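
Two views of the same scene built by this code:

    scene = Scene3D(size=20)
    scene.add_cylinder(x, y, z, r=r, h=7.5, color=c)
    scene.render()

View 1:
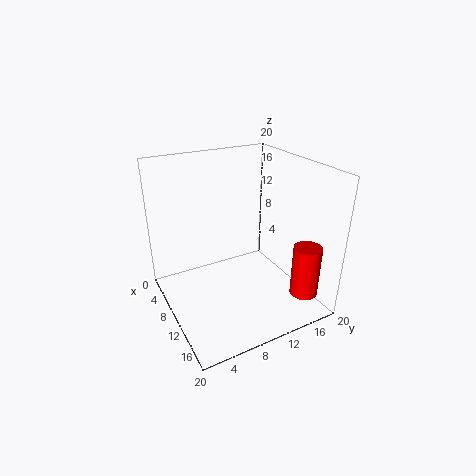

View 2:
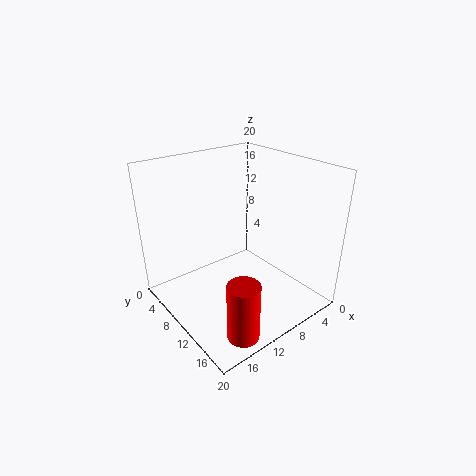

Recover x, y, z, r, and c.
x = 15.5, y = 18, z = 1.5, r = 2, c = 'red'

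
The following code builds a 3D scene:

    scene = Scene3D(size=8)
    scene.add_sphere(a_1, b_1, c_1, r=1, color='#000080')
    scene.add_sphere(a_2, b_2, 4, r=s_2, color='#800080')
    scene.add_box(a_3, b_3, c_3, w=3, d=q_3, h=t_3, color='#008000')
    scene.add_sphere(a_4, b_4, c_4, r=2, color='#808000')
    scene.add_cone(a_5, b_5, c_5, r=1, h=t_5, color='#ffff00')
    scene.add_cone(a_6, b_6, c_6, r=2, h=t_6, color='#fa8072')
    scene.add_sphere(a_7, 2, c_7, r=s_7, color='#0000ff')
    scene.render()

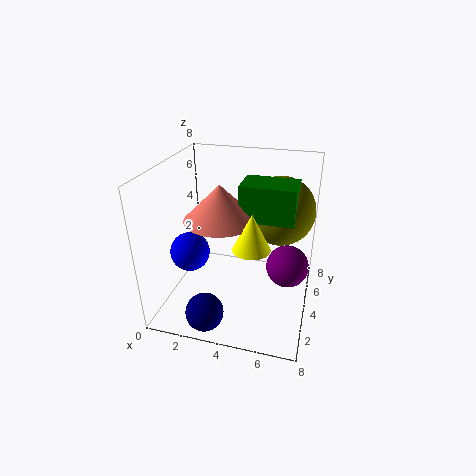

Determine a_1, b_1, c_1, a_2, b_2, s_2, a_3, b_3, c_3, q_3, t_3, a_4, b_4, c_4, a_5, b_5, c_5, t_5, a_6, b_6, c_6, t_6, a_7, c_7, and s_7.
a_1 = 3
b_1 = 1
c_1 = 1
a_2 = 7
b_2 = 2
s_2 = 1
a_3 = 4
b_3 = 4
c_3 = 5
q_3 = 2
t_3 = 2
a_4 = 6
b_4 = 6
c_4 = 5
a_5 = 5
b_5 = 3
c_5 = 4
t_5 = 2
a_6 = 3
b_6 = 4
c_6 = 5
t_6 = 2
a_7 = 2
c_7 = 4
s_7 = 1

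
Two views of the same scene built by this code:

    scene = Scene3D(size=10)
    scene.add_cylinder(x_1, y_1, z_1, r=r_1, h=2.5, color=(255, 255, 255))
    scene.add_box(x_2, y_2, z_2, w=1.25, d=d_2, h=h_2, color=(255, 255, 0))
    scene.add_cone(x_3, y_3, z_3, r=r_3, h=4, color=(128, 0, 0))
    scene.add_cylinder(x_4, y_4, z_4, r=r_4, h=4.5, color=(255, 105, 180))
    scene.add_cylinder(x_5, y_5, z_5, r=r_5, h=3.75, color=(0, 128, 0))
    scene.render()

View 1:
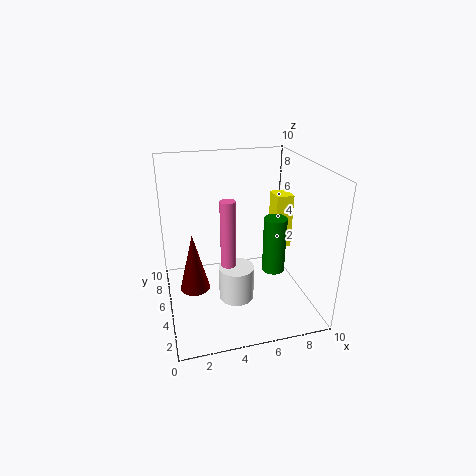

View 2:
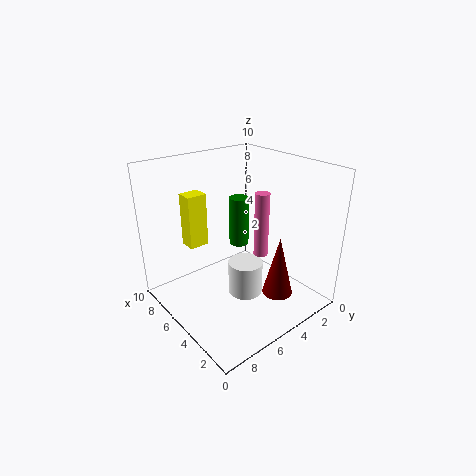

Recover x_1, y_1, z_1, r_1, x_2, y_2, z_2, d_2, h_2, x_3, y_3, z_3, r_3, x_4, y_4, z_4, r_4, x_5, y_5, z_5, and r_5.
x_1 = 4.75
y_1 = 4.5
z_1 = 0.5
r_1 = 1.25
x_2 = 8
y_2 = 5.5
z_2 = 3.5
d_2 = 1.5
h_2 = 4
x_3 = 1.75
y_3 = 4.25
z_3 = 2
r_3 = 1
x_4 = 4
y_4 = 3.75
z_4 = 3.75
r_4 = 0.5
x_5 = 7
y_5 = 3.25
z_5 = 3.25
r_5 = 0.75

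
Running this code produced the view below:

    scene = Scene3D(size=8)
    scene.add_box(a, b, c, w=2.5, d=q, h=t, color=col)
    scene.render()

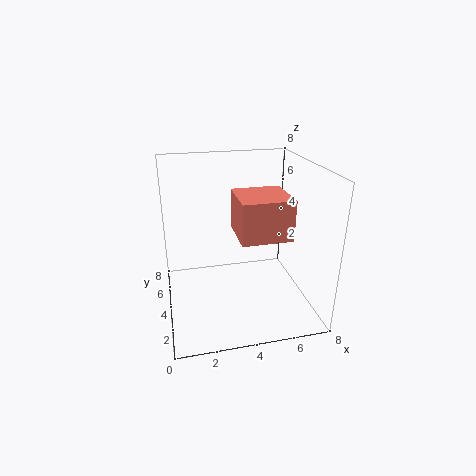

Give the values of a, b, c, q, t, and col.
a = 3.5, b = 1, c = 5, q = 2.5, t = 2, col = 'salmon'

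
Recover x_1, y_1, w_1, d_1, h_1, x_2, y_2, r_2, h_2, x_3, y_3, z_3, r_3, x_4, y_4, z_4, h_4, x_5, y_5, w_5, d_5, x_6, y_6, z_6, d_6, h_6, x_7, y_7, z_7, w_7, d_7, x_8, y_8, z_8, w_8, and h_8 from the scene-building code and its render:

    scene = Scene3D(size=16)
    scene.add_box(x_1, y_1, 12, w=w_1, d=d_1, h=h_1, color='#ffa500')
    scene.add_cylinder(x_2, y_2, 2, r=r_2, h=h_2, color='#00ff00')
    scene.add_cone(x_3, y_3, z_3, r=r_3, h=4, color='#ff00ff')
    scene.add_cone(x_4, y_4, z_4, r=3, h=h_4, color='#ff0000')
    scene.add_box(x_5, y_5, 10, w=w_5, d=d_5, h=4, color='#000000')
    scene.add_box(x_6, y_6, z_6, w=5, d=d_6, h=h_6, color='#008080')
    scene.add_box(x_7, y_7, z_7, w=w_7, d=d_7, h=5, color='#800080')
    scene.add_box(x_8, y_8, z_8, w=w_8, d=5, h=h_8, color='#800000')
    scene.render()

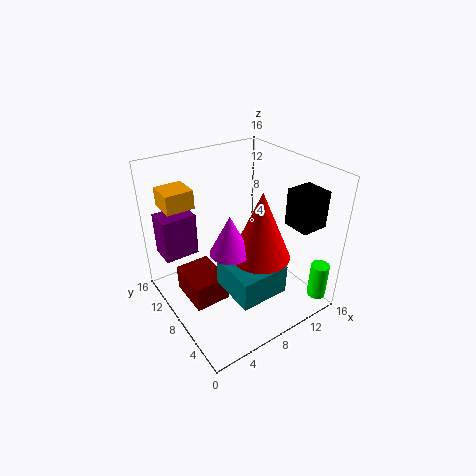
x_1 = 1; y_1 = 10; w_1 = 3; d_1 = 3; h_1 = 2; x_2 = 14; y_2 = 1; r_2 = 1; h_2 = 4; x_3 = 5; y_3 = 5; z_3 = 9; r_3 = 2; x_4 = 8; y_4 = 4; z_4 = 8; h_4 = 7; x_5 = 12; y_5 = 2; w_5 = 3; d_5 = 3; x_6 = 4; y_6 = 1; z_6 = 5; d_6 = 5; h_6 = 3; x_7 = 1; y_7 = 12; z_7 = 5; w_7 = 4; d_7 = 3; x_8 = 2; y_8 = 7; z_8 = 1; w_8 = 4; h_8 = 3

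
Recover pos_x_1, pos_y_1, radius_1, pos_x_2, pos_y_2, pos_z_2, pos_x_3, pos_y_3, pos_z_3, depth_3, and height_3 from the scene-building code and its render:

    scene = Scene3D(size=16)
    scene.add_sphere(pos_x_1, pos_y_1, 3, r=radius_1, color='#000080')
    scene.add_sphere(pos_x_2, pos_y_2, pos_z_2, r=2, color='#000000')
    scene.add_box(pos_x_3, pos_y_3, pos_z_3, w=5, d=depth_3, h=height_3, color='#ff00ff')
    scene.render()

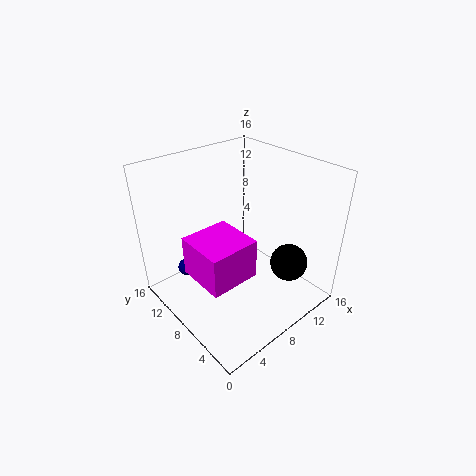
pos_x_1 = 4, pos_y_1 = 13, radius_1 = 1, pos_x_2 = 11, pos_y_2 = 3, pos_z_2 = 6, pos_x_3 = 1, pos_y_3 = 3, pos_z_3 = 7, depth_3 = 5, height_3 = 4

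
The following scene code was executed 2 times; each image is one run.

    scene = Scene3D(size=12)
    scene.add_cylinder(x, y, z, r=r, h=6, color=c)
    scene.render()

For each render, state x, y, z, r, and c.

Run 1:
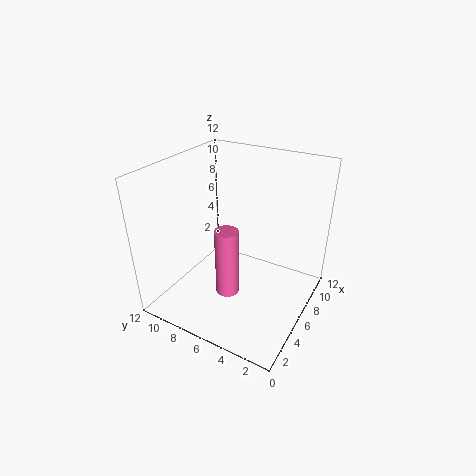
x = 5, y = 6.5, z = 1, r = 1, c = 'hotpink'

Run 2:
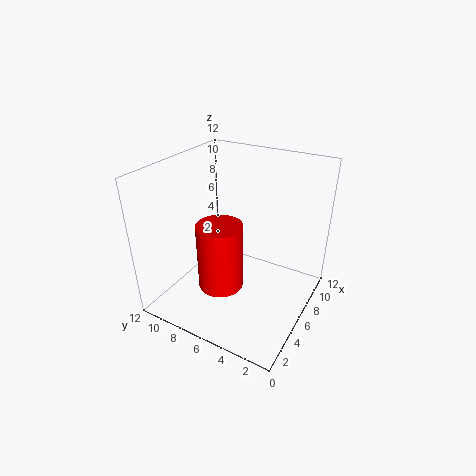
x = 5.5, y = 7.5, z = 1, r = 2, c = 'red'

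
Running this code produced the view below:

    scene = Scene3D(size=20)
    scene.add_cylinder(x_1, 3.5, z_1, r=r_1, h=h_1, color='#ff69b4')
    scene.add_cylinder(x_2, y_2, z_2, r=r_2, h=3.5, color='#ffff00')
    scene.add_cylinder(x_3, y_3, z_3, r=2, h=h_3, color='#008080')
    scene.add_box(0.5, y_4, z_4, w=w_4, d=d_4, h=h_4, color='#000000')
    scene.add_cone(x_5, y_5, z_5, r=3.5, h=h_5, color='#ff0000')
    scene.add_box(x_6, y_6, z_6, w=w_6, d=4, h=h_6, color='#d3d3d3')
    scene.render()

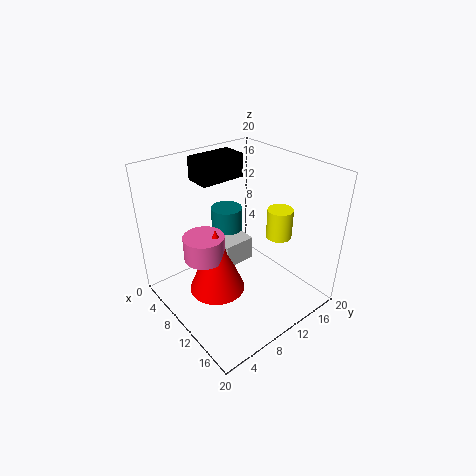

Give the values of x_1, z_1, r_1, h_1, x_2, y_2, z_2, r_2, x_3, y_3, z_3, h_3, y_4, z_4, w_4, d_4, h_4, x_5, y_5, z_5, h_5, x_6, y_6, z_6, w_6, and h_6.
x_1 = 11.5; z_1 = 10.5; r_1 = 2.5; h_1 = 3; x_2 = 17; y_2 = 10.5; z_2 = 13.5; r_2 = 1.5; x_3 = 9.5; y_3 = 8.5; z_3 = 10.5; h_3 = 4.5; y_4 = 8.5; z_4 = 16; w_4 = 4; d_4 = 7; h_4 = 3.5; x_5 = 12.5; y_5 = 4.5; z_5 = 6; h_5 = 8.5; x_6 = 10.5; y_6 = 5.5; z_6 = 9; w_6 = 3; h_6 = 3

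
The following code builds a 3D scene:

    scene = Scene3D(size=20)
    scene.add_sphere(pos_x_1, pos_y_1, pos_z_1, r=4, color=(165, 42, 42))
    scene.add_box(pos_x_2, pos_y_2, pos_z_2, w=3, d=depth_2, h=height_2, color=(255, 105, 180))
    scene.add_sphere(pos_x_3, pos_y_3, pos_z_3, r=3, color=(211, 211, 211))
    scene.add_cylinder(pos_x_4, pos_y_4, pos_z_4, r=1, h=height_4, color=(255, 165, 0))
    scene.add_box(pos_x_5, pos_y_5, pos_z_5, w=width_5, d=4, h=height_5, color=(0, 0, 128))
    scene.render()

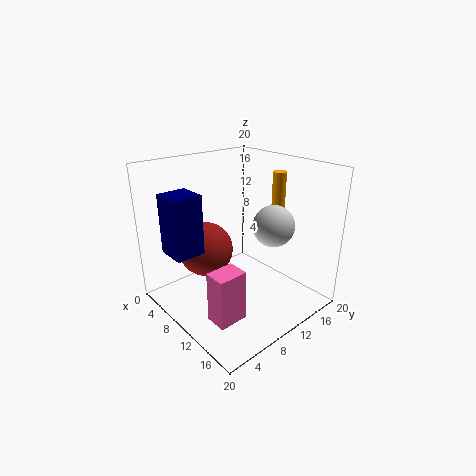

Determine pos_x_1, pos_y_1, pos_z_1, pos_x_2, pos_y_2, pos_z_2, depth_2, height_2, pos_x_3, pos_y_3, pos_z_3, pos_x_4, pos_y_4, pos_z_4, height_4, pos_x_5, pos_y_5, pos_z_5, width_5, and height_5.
pos_x_1 = 5; pos_y_1 = 8; pos_z_1 = 7; pos_x_2 = 12; pos_y_2 = 3; pos_z_2 = 1; depth_2 = 4; height_2 = 7; pos_x_3 = 12; pos_y_3 = 15; pos_z_3 = 11; pos_x_4 = 10; pos_y_4 = 18; pos_z_4 = 8; height_4 = 10; pos_x_5 = 5; pos_y_5 = 1; pos_z_5 = 9; width_5 = 4; height_5 = 8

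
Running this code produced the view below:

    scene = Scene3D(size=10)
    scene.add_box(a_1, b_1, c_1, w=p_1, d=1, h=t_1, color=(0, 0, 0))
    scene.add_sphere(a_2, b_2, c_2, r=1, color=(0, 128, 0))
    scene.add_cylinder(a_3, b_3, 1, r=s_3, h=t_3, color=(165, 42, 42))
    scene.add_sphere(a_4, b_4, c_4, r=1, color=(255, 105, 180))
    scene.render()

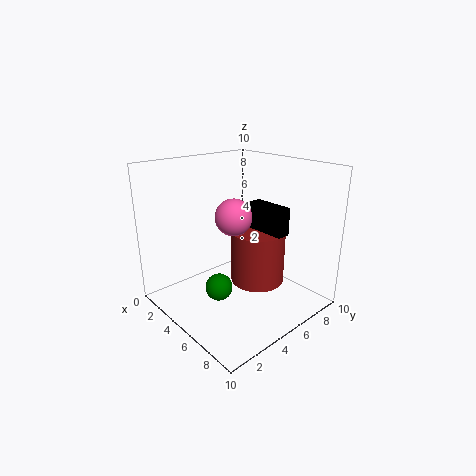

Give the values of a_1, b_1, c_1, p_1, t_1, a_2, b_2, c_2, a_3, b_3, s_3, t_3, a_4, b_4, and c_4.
a_1 = 4
b_1 = 7
c_1 = 5
p_1 = 3
t_1 = 2
a_2 = 4
b_2 = 4
c_2 = 1
a_3 = 5
b_3 = 7
s_3 = 2
t_3 = 4
a_4 = 8
b_4 = 2
c_4 = 8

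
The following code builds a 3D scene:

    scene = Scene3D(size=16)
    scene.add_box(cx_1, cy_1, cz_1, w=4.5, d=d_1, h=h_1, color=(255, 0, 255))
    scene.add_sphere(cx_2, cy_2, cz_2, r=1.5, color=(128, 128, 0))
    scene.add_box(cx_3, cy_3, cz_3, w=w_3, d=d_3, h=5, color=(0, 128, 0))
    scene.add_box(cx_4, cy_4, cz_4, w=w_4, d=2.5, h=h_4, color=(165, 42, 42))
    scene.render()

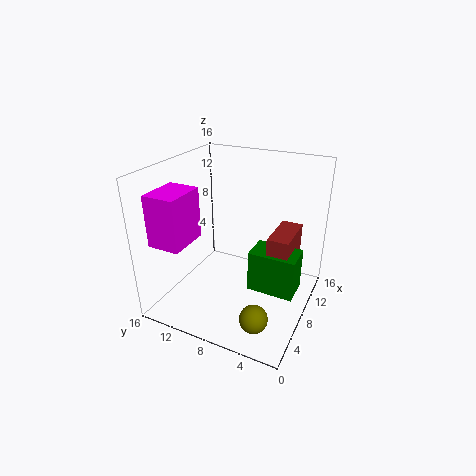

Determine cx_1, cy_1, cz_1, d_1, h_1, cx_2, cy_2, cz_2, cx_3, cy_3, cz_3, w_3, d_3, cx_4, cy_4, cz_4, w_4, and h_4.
cx_1 = 1.5, cy_1 = 11.5, cz_1 = 8.5, d_1 = 3.5, h_1 = 5.5, cx_2 = 3.5, cy_2 = 4, cz_2 = 1.5, cx_3 = 8.5, cy_3 = 1.5, cz_3 = 1, w_3 = 3.5, d_3 = 5.5, cx_4 = 9, cy_4 = 2.5, cz_4 = 1.5, w_4 = 5.5, h_4 = 6.5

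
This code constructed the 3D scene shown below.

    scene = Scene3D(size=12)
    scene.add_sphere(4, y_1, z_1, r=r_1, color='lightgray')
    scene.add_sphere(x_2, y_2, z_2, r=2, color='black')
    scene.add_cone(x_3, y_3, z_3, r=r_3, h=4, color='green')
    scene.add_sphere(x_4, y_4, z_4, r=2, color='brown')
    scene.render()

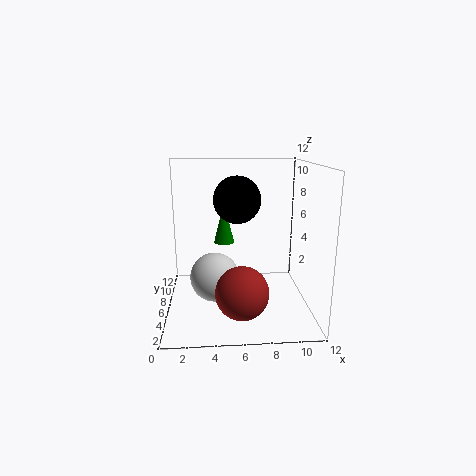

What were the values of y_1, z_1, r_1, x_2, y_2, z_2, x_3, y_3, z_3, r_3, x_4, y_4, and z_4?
y_1 = 5, z_1 = 3, r_1 = 2, x_2 = 6, y_2 = 7, z_2 = 9, x_3 = 5, y_3 = 11, z_3 = 4, r_3 = 1, x_4 = 6, y_4 = 2, z_4 = 3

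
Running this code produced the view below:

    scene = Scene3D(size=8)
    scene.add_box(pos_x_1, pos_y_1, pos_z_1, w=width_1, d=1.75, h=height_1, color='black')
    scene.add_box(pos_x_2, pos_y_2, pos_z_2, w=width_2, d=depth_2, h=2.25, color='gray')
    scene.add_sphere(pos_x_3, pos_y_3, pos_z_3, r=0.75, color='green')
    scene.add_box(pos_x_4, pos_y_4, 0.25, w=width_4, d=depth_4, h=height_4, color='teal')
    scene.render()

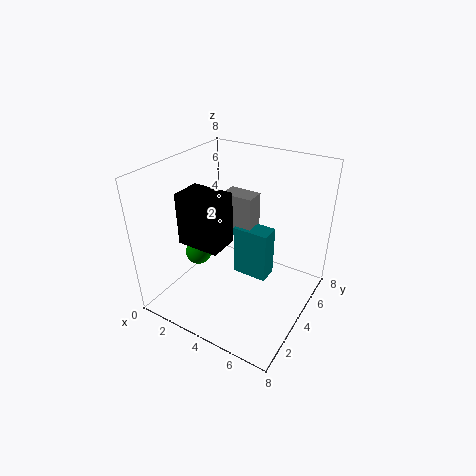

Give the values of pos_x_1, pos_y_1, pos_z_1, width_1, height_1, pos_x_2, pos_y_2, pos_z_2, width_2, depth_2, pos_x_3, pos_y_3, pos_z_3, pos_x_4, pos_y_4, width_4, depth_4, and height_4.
pos_x_1 = 1; pos_y_1 = 2.5; pos_z_1 = 3.5; width_1 = 2.5; height_1 = 3; pos_x_2 = 1.75; pos_y_2 = 5.75; pos_z_2 = 3.25; width_2 = 2; depth_2 = 1.25; pos_x_3 = 1.75; pos_y_3 = 3.25; pos_z_3 = 2.75; pos_x_4 = 2.75; pos_y_4 = 5.5; width_4 = 2.25; depth_4 = 1.25; height_4 = 3.25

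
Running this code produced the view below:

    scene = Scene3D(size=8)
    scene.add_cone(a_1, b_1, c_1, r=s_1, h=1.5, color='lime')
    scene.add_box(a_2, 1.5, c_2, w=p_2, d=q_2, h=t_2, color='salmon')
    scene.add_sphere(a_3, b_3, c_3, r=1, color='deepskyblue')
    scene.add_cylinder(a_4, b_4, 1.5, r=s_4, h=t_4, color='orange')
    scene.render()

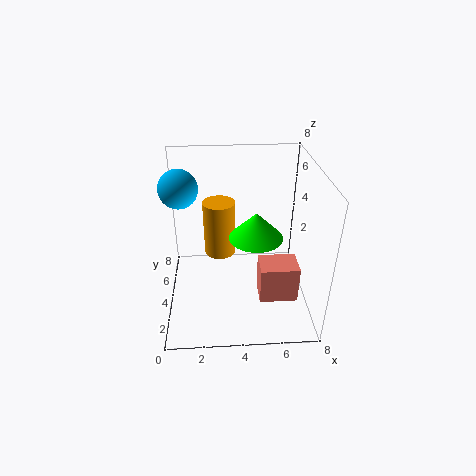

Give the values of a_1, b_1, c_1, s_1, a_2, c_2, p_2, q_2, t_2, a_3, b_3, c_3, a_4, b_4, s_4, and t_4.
a_1 = 5, b_1 = 4, c_1 = 4, s_1 = 1.5, a_2 = 5, c_2 = 1.5, p_2 = 2, q_2 = 1.5, t_2 = 2, a_3 = 1, b_3 = 4, c_3 = 7, a_4 = 3, b_4 = 6.5, s_4 = 1, t_4 = 3.5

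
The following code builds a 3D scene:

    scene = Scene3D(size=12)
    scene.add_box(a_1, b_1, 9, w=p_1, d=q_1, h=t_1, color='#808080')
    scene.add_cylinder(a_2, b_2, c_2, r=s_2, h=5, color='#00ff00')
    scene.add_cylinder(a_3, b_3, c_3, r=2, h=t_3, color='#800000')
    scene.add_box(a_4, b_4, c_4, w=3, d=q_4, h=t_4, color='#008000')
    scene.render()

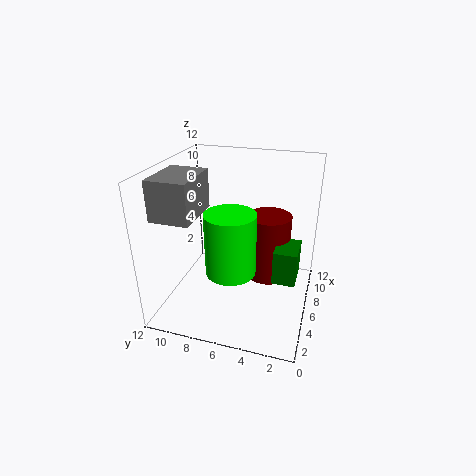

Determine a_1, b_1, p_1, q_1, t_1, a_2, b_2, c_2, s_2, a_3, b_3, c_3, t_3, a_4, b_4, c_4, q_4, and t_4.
a_1 = 1; b_1 = 8; p_1 = 4; q_1 = 3; t_1 = 3; a_2 = 4; b_2 = 6; c_2 = 4; s_2 = 2; a_3 = 9; b_3 = 4; c_3 = 1; t_3 = 6; a_4 = 6; b_4 = 1; c_4 = 2; q_4 = 2; t_4 = 3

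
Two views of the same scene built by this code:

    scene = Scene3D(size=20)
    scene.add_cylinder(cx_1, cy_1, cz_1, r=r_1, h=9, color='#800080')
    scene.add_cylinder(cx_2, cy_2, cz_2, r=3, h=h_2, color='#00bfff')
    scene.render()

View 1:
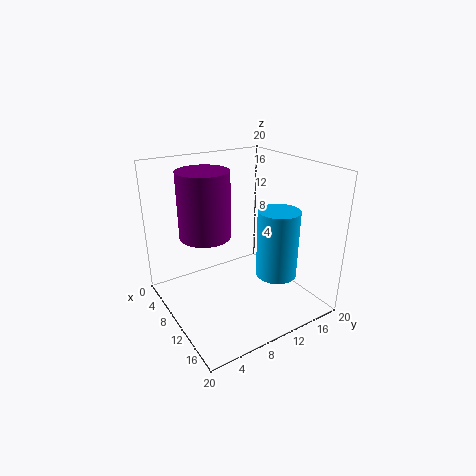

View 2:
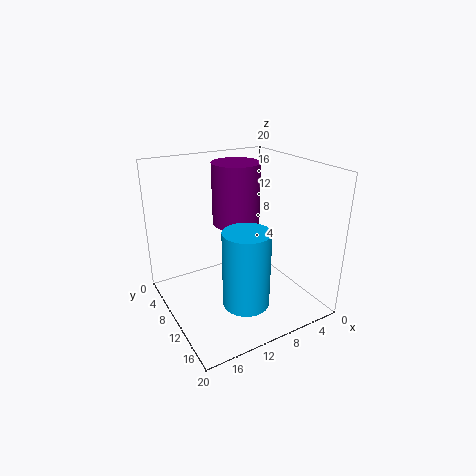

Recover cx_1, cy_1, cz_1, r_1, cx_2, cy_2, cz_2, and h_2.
cx_1 = 8, cy_1 = 6, cz_1 = 10.5, r_1 = 3.5, cx_2 = 12, cy_2 = 15.5, cz_2 = 3.5, h_2 = 10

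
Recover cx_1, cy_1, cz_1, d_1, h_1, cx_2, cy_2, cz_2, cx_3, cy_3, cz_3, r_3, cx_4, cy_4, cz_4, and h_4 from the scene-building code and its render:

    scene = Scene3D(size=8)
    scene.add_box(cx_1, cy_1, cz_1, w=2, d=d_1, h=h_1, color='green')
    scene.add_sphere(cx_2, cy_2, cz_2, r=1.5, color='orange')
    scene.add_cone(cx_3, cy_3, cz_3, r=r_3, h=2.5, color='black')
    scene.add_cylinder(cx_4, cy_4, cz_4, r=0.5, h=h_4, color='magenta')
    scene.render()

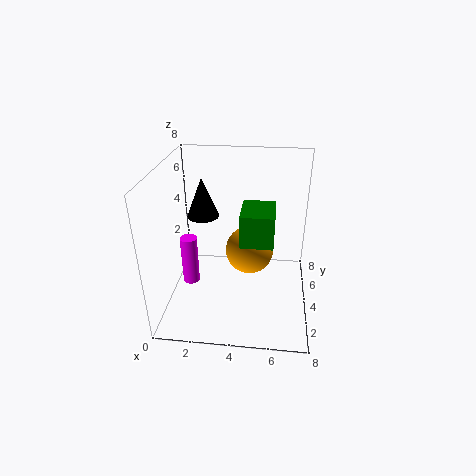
cx_1 = 4; cy_1 = 4.5; cz_1 = 3; d_1 = 2.5; h_1 = 2; cx_2 = 4.5; cy_2 = 6; cz_2 = 2; cx_3 = 1.5; cy_3 = 6.5; cz_3 = 4; r_3 = 1; cx_4 = 1; cy_4 = 4.5; cz_4 = 0.5; h_4 = 3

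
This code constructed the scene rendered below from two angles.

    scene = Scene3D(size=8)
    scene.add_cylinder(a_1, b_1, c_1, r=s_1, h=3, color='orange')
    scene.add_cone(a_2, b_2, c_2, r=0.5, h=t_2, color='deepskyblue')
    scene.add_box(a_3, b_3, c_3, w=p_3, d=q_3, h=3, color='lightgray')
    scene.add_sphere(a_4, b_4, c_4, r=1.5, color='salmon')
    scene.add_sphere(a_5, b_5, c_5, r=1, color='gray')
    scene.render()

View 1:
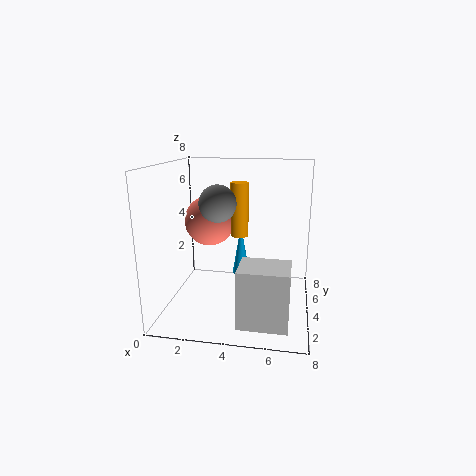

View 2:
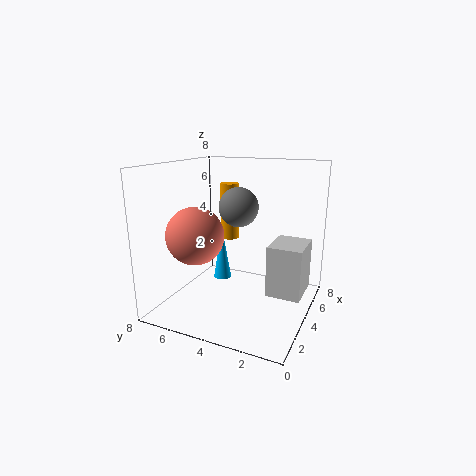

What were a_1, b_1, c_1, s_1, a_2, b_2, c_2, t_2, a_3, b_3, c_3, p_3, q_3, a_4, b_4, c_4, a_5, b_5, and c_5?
a_1 = 4; b_1 = 4.5; c_1 = 4; s_1 = 0.5; a_2 = 4; b_2 = 5; c_2 = 1.5; t_2 = 3; a_3 = 4.5; b_3 = 0.5; c_3 = 0.5; p_3 = 2.5; q_3 = 2; a_4 = 2; b_4 = 5.5; c_4 = 4.5; a_5 = 3; b_5 = 3.5; c_5 = 6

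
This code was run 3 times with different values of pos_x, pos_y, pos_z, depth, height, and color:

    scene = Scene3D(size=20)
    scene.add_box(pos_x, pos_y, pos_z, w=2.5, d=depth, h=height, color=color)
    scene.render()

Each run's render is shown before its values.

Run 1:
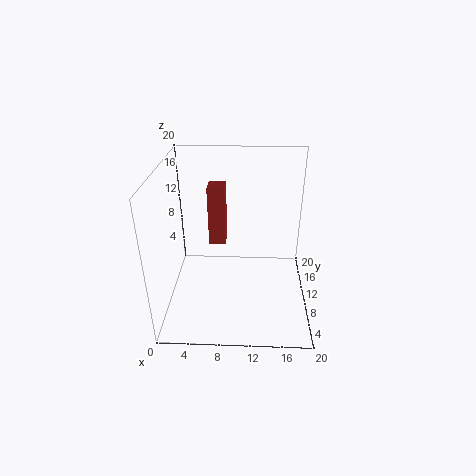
pos_x = 5.5; pos_y = 13; pos_z = 7; depth = 3; height = 9; color = 'brown'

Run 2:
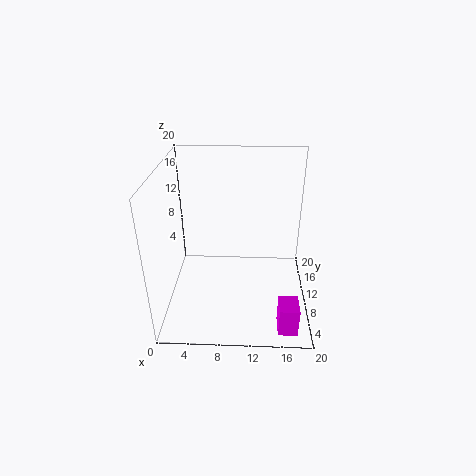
pos_x = 15.5; pos_y = 1; pos_z = 1; depth = 3; height = 4; color = 'magenta'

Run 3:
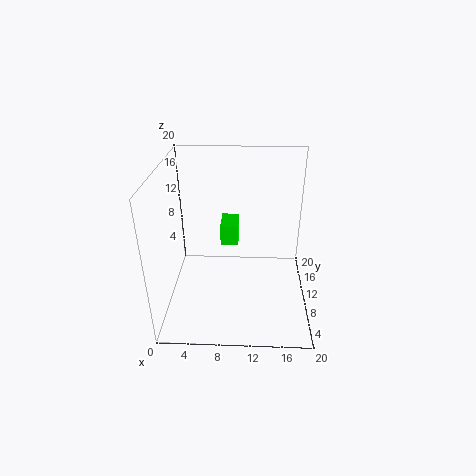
pos_x = 7.5; pos_y = 10.5; pos_z = 8.5; depth = 4; height = 3; color = 'lime'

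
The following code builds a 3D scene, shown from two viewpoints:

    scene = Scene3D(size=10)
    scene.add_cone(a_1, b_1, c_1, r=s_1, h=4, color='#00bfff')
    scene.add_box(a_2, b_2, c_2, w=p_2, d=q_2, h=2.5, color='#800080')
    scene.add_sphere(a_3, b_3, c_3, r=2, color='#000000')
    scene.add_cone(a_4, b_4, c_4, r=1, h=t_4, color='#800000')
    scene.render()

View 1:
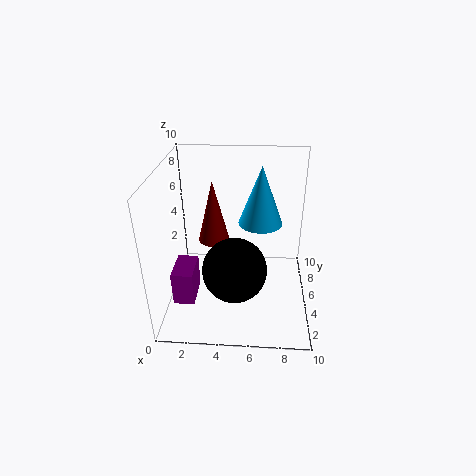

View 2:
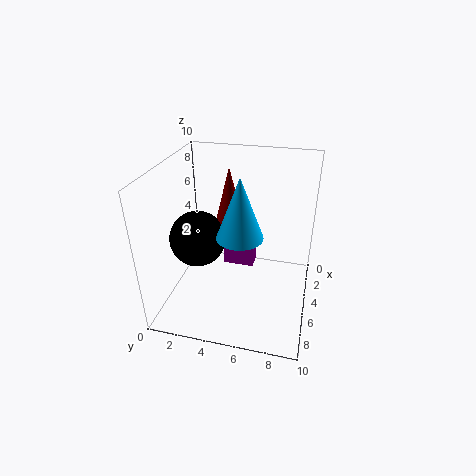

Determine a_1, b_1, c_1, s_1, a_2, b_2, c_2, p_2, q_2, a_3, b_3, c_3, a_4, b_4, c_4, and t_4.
a_1 = 6.5; b_1 = 5.5; c_1 = 6; s_1 = 1.5; a_2 = 0.5; b_2 = 3; c_2 = 0.5; p_2 = 1.5; q_2 = 2.5; a_3 = 5; b_3 = 2; c_3 = 4.5; a_4 = 3.5; b_4 = 4; c_4 = 5.5; t_4 = 4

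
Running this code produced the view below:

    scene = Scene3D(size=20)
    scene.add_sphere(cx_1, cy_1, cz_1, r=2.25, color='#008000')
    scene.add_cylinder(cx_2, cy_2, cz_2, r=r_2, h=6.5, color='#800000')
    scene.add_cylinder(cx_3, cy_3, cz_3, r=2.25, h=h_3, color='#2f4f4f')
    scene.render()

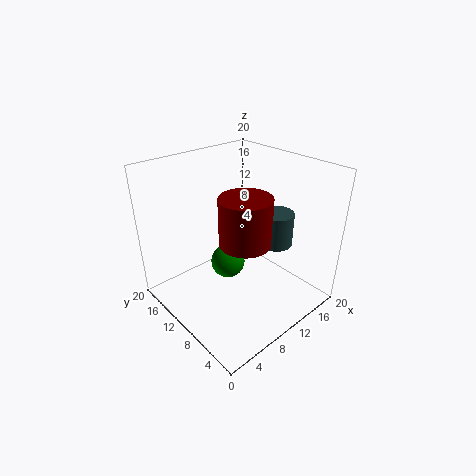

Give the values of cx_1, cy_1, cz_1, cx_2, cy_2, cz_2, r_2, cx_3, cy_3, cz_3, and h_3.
cx_1 = 7.5; cy_1 = 9.25; cz_1 = 7.75; cx_2 = 9.5; cy_2 = 8; cz_2 = 10.25; r_2 = 3.5; cx_3 = 13.25; cy_3 = 6; cz_3 = 9.75; h_3 = 4.5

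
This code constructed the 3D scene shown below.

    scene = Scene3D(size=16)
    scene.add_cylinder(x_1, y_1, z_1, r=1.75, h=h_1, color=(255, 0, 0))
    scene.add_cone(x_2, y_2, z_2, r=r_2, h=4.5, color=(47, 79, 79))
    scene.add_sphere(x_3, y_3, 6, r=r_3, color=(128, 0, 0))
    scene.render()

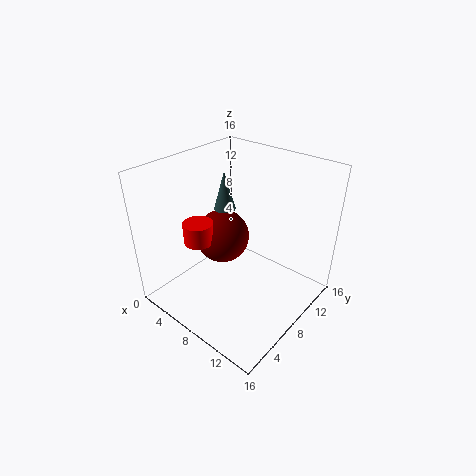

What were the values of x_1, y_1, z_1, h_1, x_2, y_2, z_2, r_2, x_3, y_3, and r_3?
x_1 = 3.5, y_1 = 6.25, z_1 = 6.5, h_1 = 2.5, x_2 = 4.75, y_2 = 9.5, z_2 = 10, r_2 = 1.25, x_3 = 4.25, y_3 = 9.5, r_3 = 3.25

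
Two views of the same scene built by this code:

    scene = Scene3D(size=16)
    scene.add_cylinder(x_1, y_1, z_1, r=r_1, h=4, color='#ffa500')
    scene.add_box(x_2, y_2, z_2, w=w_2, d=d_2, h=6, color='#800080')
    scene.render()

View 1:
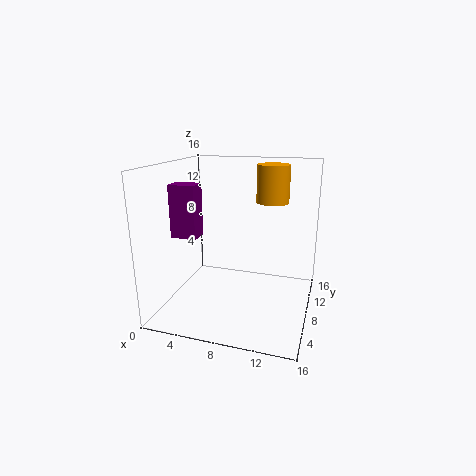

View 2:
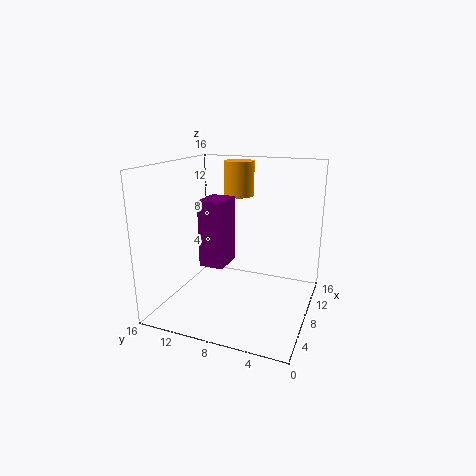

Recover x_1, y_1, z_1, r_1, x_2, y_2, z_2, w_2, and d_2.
x_1 = 11.5, y_1 = 9.25, z_1 = 12, r_1 = 1.75, x_2 = 0.5, y_2 = 6.5, z_2 = 7.75, w_2 = 3, d_2 = 2.25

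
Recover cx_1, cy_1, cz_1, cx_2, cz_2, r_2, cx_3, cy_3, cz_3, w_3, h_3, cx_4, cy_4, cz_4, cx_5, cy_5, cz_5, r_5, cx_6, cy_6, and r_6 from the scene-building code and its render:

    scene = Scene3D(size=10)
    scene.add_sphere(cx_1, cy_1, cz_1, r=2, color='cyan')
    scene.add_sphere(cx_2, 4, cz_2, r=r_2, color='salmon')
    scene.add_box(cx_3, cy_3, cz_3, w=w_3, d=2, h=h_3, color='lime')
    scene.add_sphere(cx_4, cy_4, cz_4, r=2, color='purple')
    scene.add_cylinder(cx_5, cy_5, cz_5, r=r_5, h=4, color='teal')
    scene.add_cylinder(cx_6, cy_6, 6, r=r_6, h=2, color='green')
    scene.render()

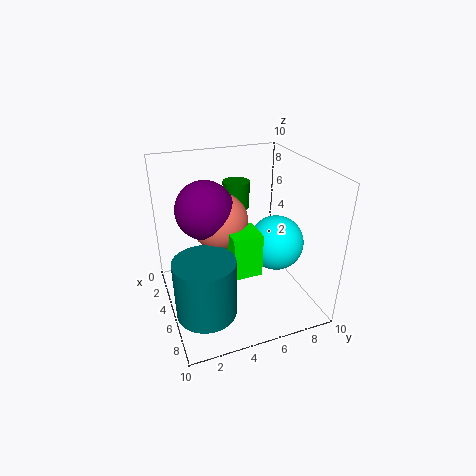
cx_1 = 5, cy_1 = 8, cz_1 = 4, cx_2 = 4, cz_2 = 6, r_2 = 2, cx_3 = 5, cy_3 = 4, cz_3 = 3, w_3 = 2, h_3 = 3, cx_4 = 4, cy_4 = 3, cz_4 = 7, cx_5 = 7, cy_5 = 2, cz_5 = 1, r_5 = 2, cx_6 = 2, cy_6 = 6, r_6 = 1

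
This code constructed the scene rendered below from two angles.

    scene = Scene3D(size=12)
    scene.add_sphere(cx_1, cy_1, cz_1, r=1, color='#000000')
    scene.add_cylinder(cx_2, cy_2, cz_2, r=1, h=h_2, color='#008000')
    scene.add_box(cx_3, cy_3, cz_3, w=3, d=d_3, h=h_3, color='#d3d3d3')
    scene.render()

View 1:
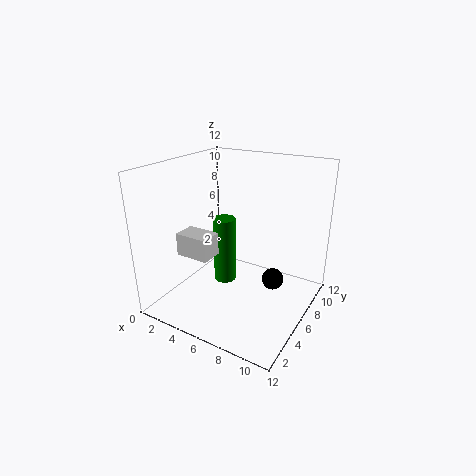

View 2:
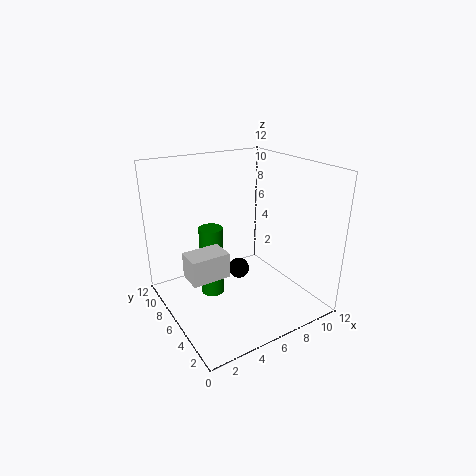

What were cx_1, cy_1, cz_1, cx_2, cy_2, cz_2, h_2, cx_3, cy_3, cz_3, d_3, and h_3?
cx_1 = 8; cy_1 = 9; cz_1 = 1; cx_2 = 4; cy_2 = 7; cz_2 = 1; h_2 = 6; cx_3 = 1; cy_3 = 4; cz_3 = 4; d_3 = 2; h_3 = 2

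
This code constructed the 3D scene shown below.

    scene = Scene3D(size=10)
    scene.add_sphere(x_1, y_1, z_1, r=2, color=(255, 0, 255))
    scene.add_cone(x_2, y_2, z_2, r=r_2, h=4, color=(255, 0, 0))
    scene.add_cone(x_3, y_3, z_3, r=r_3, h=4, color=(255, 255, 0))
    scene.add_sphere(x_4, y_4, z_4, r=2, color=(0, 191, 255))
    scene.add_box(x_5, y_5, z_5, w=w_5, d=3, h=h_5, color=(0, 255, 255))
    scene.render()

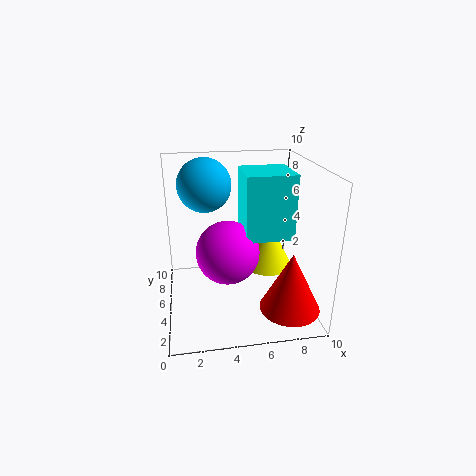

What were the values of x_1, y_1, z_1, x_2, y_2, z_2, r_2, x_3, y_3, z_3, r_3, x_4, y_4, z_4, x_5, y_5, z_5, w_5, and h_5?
x_1 = 4, y_1 = 3, z_1 = 5, x_2 = 8, y_2 = 2, z_2 = 1, r_2 = 2, x_3 = 8, y_3 = 8, z_3 = 1, r_3 = 2, x_4 = 3, y_4 = 8, z_4 = 8, x_5 = 5, y_5 = 2, z_5 = 6, w_5 = 3, h_5 = 4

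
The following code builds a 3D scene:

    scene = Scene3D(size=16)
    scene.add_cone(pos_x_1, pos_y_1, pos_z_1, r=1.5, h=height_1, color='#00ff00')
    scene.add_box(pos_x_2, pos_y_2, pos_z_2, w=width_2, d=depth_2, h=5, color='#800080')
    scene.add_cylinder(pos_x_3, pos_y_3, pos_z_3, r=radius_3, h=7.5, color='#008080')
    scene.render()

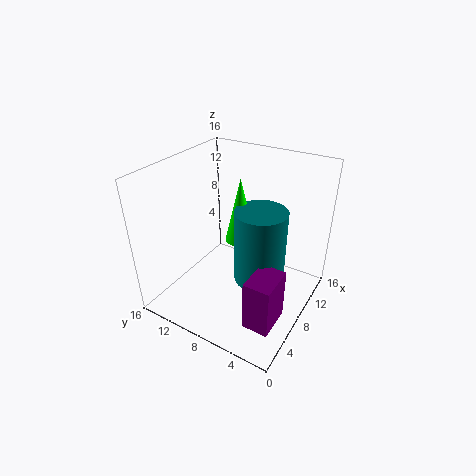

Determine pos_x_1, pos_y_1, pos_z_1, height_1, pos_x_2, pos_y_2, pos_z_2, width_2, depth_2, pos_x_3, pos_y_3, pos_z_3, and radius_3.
pos_x_1 = 6
pos_y_1 = 6.5
pos_z_1 = 9.5
height_1 = 6.5
pos_x_2 = 0.5
pos_y_2 = 0.5
pos_z_2 = 4
width_2 = 3.5
depth_2 = 2.5
pos_x_3 = 5.5
pos_y_3 = 4
pos_z_3 = 6
radius_3 = 2.5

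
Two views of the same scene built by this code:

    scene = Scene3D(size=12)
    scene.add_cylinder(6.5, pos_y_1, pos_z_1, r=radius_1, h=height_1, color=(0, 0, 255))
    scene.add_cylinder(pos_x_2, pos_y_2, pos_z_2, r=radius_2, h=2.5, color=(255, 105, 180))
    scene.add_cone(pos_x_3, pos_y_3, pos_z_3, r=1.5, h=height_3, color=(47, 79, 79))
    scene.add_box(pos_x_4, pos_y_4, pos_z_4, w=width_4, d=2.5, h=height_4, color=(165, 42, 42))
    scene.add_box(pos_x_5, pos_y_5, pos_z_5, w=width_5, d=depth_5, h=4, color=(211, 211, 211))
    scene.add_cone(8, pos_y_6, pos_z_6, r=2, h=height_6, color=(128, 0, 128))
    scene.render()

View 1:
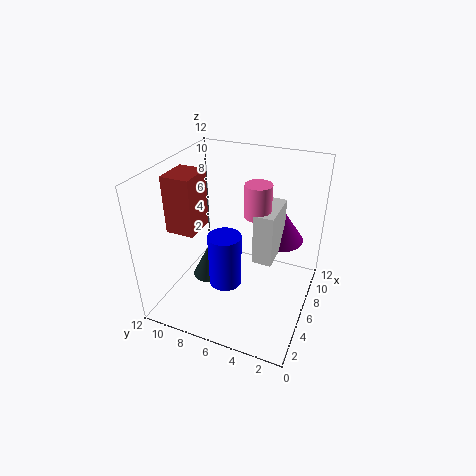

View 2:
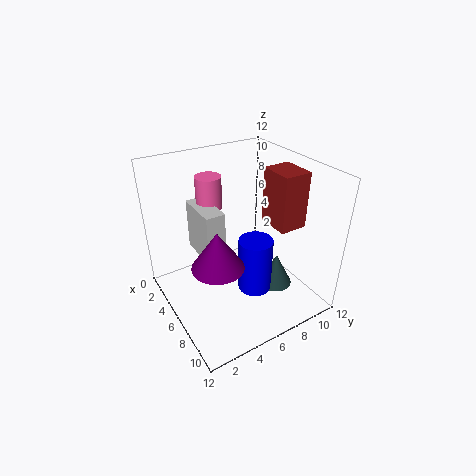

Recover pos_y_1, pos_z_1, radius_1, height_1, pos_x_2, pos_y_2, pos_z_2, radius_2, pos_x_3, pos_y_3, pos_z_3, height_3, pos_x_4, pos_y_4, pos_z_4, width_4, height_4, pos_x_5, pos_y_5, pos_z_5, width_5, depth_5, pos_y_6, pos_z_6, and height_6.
pos_y_1 = 7.5, pos_z_1 = 0.5, radius_1 = 1.5, height_1 = 5, pos_x_2 = 5, pos_y_2 = 4, pos_z_2 = 9, radius_2 = 1, pos_x_3 = 7, pos_y_3 = 9.5, pos_z_3 = 0.5, height_3 = 3, pos_x_4 = 4.5, pos_y_4 = 9.5, pos_z_4 = 6, width_4 = 3, height_4 = 5, pos_x_5 = 4, pos_y_5 = 2.5, pos_z_5 = 5.5, width_5 = 3.5, depth_5 = 1.5, pos_y_6 = 3, pos_z_6 = 5.5, height_6 = 3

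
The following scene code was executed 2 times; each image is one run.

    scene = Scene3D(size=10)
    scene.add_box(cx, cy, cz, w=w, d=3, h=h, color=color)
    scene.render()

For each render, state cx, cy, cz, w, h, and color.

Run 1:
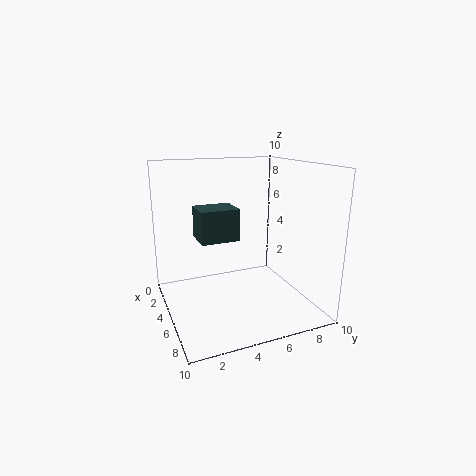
cx = 0.5, cy = 3, cz = 4, w = 2.5, h = 2.5, color = 'darkslategray'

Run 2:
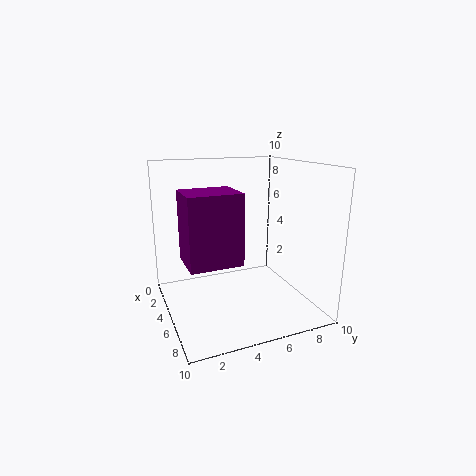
cx = 7, cy = 0.5, cz = 5, w = 2.5, h = 4, color = 'purple'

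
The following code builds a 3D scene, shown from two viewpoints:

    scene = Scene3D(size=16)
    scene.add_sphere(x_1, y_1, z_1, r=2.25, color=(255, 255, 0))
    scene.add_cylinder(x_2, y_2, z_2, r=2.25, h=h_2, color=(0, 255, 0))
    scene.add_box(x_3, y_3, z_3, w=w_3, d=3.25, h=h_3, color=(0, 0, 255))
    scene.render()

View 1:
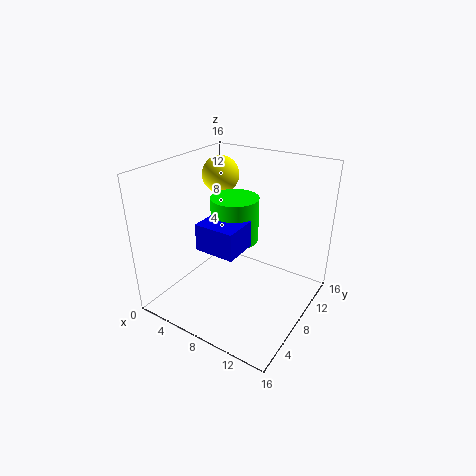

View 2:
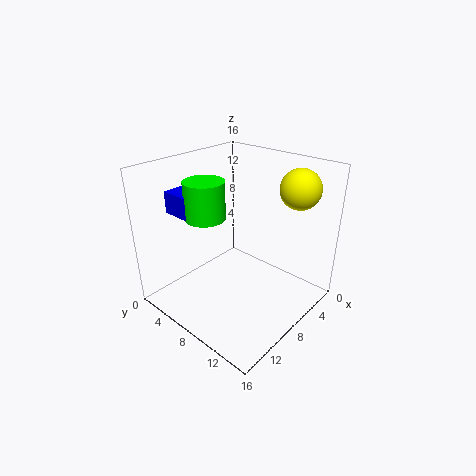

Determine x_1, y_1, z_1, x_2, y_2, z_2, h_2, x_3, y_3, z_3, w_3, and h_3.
x_1 = 2.75; y_1 = 12.25; z_1 = 13.25; x_2 = 9.75; y_2 = 4.75; z_2 = 10; h_2 = 4.25; x_3 = 8.25; y_3 = 0.75; z_3 = 10.25; w_3 = 3.75; h_3 = 2.5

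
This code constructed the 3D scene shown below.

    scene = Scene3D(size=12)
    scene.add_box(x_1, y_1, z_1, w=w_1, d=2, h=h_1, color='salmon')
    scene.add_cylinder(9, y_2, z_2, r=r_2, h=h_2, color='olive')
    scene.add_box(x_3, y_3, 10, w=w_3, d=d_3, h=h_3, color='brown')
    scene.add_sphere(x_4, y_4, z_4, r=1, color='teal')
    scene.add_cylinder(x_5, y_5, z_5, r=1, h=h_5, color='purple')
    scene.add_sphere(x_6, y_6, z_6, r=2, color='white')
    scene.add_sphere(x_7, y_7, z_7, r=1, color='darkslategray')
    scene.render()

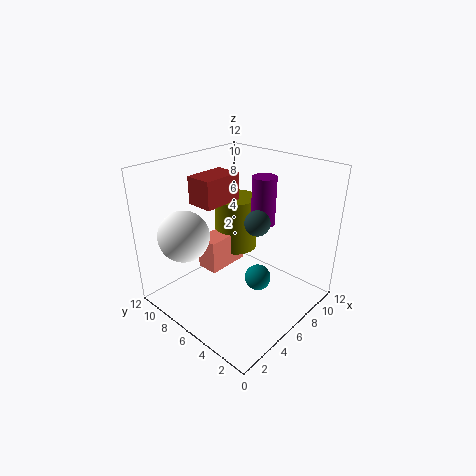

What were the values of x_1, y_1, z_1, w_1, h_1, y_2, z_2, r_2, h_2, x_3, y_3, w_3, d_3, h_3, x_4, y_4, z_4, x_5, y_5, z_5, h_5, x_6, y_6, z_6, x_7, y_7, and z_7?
x_1 = 5; y_1 = 8; z_1 = 2; w_1 = 4; h_1 = 3; y_2 = 9; z_2 = 3; r_2 = 2; h_2 = 5; x_3 = 2; y_3 = 5; w_3 = 3; d_3 = 2; h_3 = 2; x_4 = 5; y_4 = 3; z_4 = 4; x_5 = 8; y_5 = 5; z_5 = 7; h_5 = 4; x_6 = 2; y_6 = 8; z_6 = 7; x_7 = 6; y_7 = 4; z_7 = 8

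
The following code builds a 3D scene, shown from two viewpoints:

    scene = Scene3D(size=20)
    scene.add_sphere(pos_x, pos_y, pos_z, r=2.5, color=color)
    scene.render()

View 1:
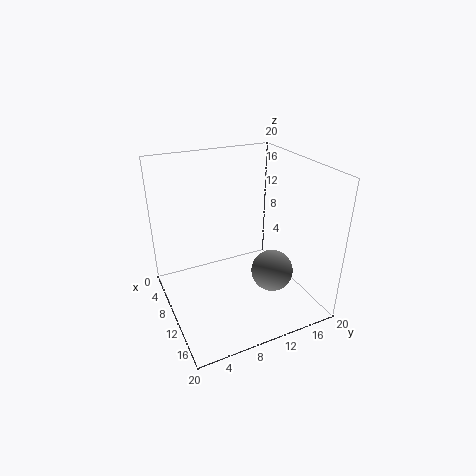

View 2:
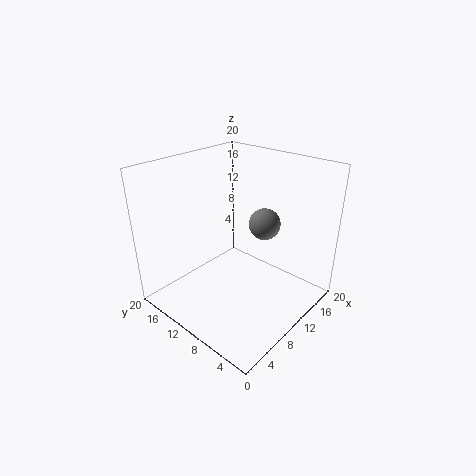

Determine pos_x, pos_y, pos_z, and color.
pos_x = 17.5; pos_y = 11; pos_z = 9; color = 'gray'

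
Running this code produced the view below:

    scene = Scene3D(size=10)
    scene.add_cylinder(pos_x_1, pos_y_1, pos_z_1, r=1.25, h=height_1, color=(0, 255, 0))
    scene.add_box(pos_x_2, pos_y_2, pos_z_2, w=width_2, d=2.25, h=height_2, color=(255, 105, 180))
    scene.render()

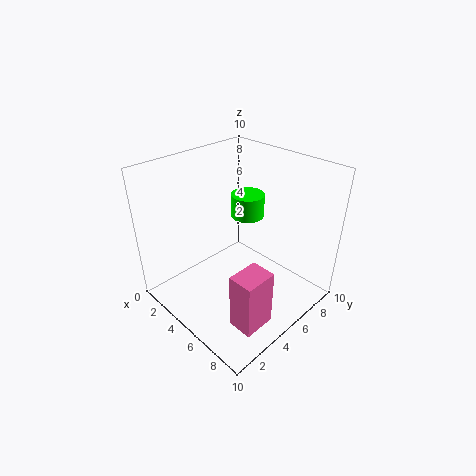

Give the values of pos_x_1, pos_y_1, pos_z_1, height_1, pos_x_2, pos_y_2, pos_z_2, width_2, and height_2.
pos_x_1 = 3.5
pos_y_1 = 7.5
pos_z_1 = 5.25
height_1 = 1.75
pos_x_2 = 7
pos_y_2 = 2.25
pos_z_2 = 0.25
width_2 = 1.75
height_2 = 4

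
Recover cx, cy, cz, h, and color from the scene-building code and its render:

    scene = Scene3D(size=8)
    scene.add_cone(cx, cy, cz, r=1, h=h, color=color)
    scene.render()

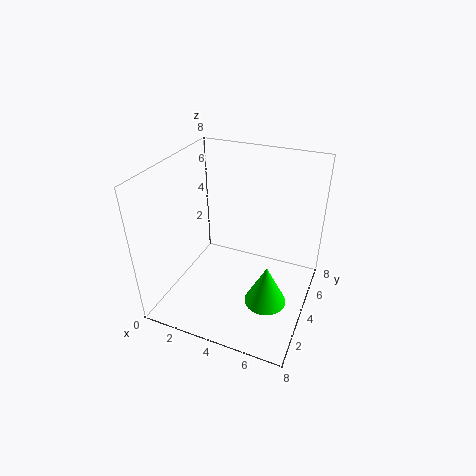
cx = 6.5; cy = 1.5; cz = 2.5; h = 2; color = 'lime'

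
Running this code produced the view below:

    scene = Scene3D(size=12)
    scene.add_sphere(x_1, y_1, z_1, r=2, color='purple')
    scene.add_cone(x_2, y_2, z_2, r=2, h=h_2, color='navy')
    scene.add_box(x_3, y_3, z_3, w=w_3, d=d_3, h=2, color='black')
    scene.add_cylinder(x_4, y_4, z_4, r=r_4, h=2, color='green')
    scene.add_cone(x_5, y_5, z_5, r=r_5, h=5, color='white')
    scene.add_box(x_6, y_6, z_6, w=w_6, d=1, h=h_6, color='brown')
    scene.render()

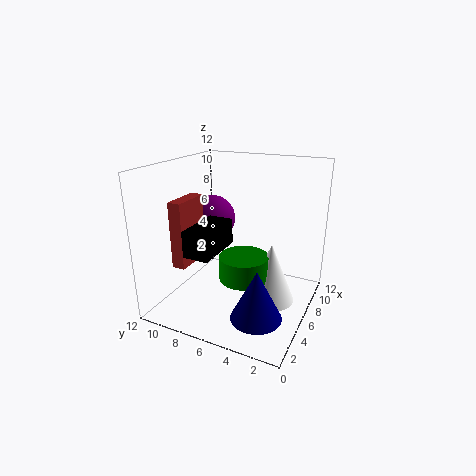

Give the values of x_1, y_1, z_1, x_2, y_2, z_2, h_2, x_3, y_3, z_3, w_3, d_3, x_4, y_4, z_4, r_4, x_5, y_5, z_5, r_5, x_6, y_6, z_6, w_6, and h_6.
x_1 = 7; y_1 = 9; z_1 = 7; x_2 = 3; y_2 = 3; z_2 = 1; h_2 = 4; x_3 = 1; y_3 = 6; z_3 = 6; w_3 = 4; d_3 = 2; x_4 = 5; y_4 = 5; z_4 = 3; r_4 = 2; x_5 = 6; y_5 = 3; z_5 = 1; r_5 = 2; x_6 = 1; y_6 = 8; z_6 = 5; w_6 = 3; h_6 = 5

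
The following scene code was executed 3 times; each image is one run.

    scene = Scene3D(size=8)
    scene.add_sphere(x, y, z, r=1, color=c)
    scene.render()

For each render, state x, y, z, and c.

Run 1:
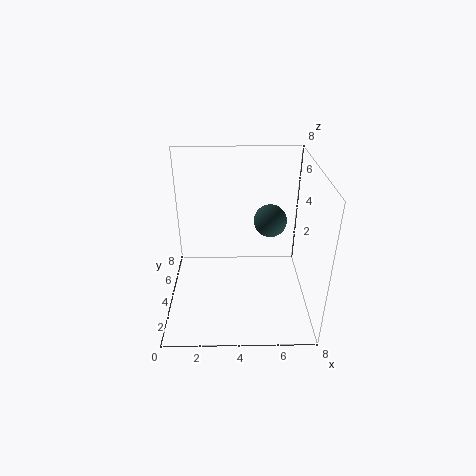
x = 6, y = 6, z = 4, c = 'darkslategray'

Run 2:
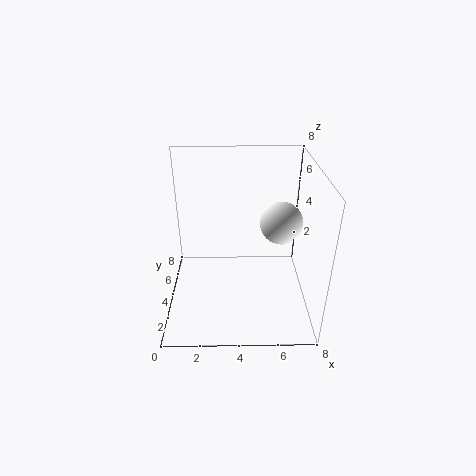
x = 6, y = 2, z = 6, c = 'white'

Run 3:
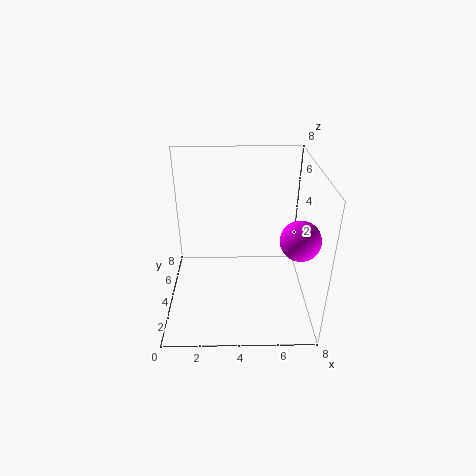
x = 7, y = 2, z = 5, c = 'magenta'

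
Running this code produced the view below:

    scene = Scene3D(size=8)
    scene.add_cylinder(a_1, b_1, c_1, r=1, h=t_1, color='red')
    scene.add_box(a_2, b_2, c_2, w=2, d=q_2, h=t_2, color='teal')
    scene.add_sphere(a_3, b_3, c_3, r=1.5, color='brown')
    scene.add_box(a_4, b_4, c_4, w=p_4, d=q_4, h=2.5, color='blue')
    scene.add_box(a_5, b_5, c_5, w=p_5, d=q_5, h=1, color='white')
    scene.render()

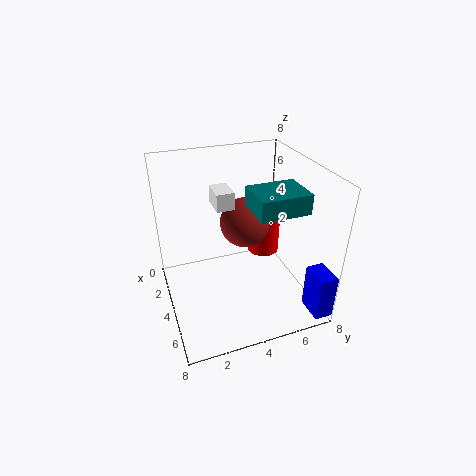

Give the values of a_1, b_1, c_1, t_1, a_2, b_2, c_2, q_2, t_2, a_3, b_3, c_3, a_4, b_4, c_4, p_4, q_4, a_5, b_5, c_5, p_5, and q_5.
a_1 = 2
b_1 = 6.5
c_1 = 1.5
t_1 = 2.5
a_2 = 5
b_2 = 4
c_2 = 6.5
q_2 = 2.5
t_2 = 1
a_3 = 2.5
b_3 = 5
c_3 = 4
a_4 = 6.5
b_4 = 7
c_4 = 0.5
p_4 = 1.5
q_4 = 1
a_5 = 2
b_5 = 3
c_5 = 5.5
p_5 = 1.5
q_5 = 1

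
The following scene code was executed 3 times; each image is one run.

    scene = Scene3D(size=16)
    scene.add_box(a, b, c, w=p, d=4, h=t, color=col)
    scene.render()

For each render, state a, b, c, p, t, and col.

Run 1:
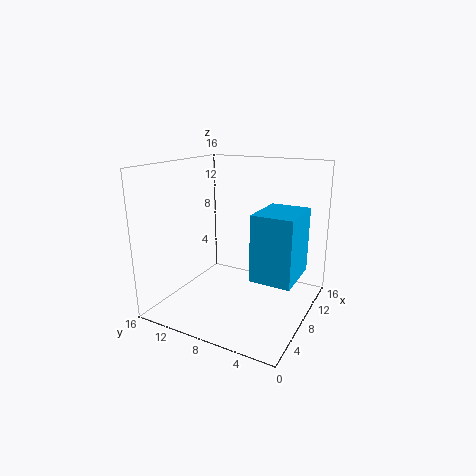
a = 3.25; b = 0.25; c = 5.75; p = 5.25; t = 6.5; col = 'deepskyblue'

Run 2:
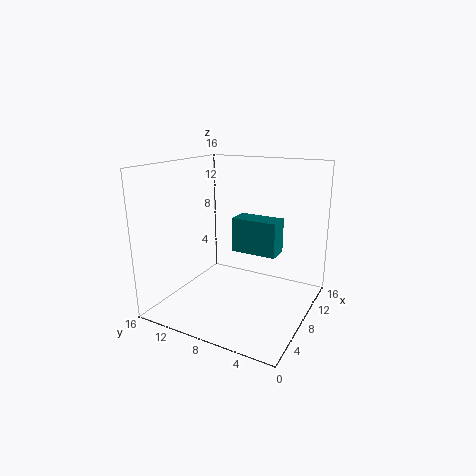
a = 1.75; b = 1.25; c = 9.25; p = 2; t = 3; col = 'teal'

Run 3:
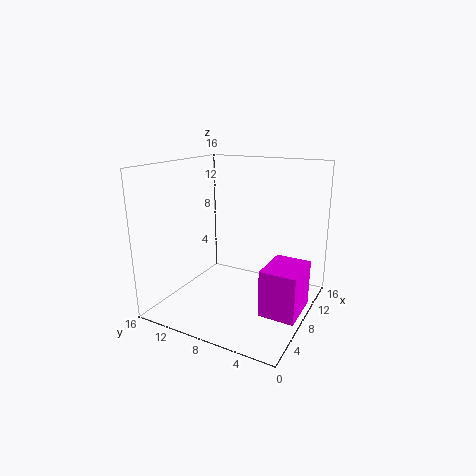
a = 6; b = 0.5; c = 0.25; p = 5.25; t = 5.25; col = 'magenta'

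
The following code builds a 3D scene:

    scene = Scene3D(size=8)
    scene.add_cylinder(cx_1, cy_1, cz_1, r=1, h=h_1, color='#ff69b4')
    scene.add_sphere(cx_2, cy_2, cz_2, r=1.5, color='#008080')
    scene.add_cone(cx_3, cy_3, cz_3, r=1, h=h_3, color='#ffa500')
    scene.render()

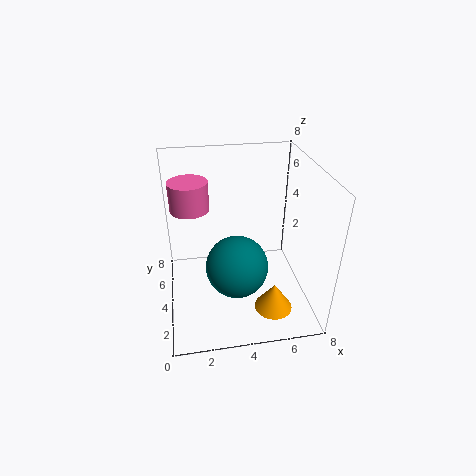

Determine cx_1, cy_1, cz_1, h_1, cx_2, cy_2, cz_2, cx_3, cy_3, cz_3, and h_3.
cx_1 = 1.5
cy_1 = 4
cz_1 = 6
h_1 = 1.5
cx_2 = 3.5
cy_2 = 1.5
cz_2 = 4
cx_3 = 5.5
cy_3 = 1.5
cz_3 = 1
h_3 = 1.5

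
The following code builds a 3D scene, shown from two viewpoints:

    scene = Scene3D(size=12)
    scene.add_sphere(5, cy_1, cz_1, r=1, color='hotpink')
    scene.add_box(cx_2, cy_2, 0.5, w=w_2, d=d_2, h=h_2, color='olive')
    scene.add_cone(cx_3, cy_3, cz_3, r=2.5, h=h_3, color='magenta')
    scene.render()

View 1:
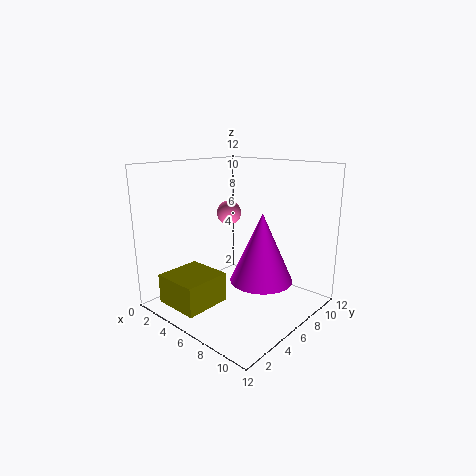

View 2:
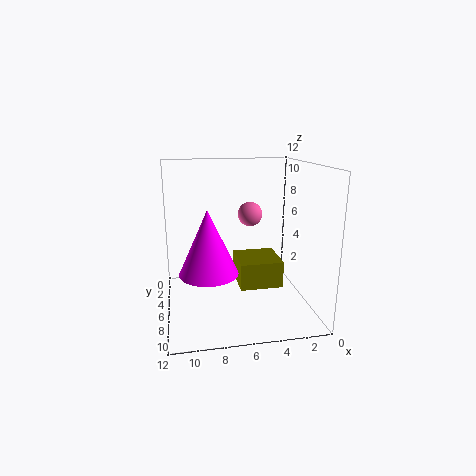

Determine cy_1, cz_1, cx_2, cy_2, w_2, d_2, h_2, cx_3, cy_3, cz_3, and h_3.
cy_1 = 6, cz_1 = 8, cx_2 = 1.5, cy_2 = 1, w_2 = 4, d_2 = 4, h_2 = 2.5, cx_3 = 8.5, cy_3 = 6, cz_3 = 3, h_3 = 5.5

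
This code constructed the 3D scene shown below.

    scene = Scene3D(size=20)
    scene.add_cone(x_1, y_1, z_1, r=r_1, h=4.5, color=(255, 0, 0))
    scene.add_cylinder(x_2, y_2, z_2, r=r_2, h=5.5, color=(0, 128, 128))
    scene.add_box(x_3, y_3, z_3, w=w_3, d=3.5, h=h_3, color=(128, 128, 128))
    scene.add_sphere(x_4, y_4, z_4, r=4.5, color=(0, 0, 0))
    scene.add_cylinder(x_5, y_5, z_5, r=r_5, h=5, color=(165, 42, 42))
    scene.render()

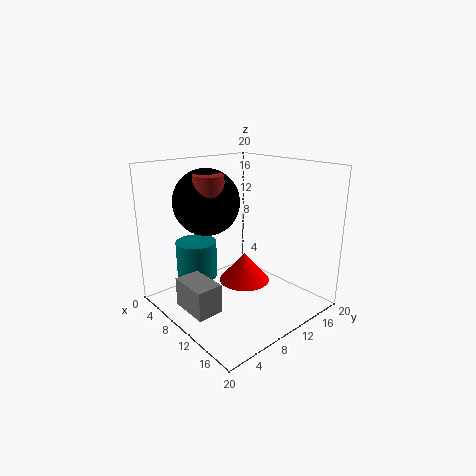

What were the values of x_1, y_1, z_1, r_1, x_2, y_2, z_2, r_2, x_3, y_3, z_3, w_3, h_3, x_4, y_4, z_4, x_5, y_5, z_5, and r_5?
x_1 = 7
y_1 = 14
z_1 = 1
r_1 = 4
x_2 = 4
y_2 = 7
z_2 = 3
r_2 = 3
x_3 = 7
y_3 = 1.5
z_3 = 1.5
w_3 = 5.5
h_3 = 4
x_4 = 7
y_4 = 7
z_4 = 15
x_5 = 9
y_5 = 6
z_5 = 14
r_5 = 2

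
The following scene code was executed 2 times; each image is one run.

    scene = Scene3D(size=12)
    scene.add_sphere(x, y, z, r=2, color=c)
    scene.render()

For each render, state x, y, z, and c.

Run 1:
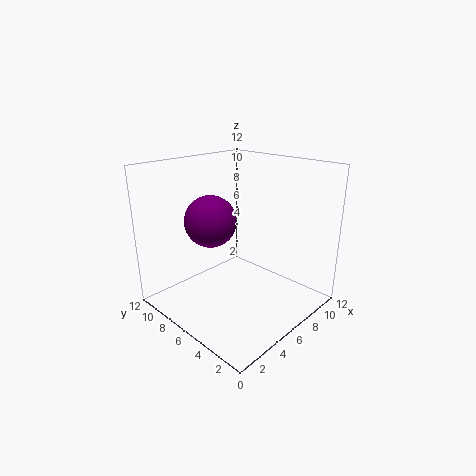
x = 3.5
y = 6.5
z = 8
c = 'purple'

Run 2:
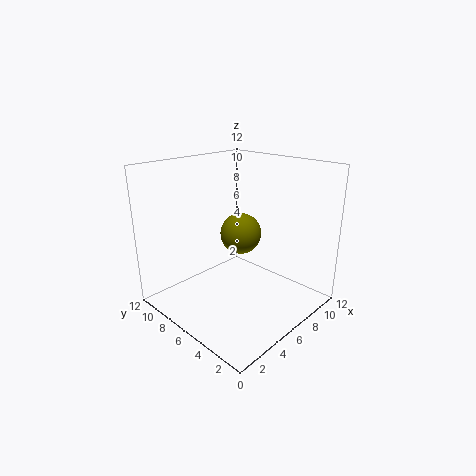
x = 9.5
y = 9
z = 4.5
c = 'olive'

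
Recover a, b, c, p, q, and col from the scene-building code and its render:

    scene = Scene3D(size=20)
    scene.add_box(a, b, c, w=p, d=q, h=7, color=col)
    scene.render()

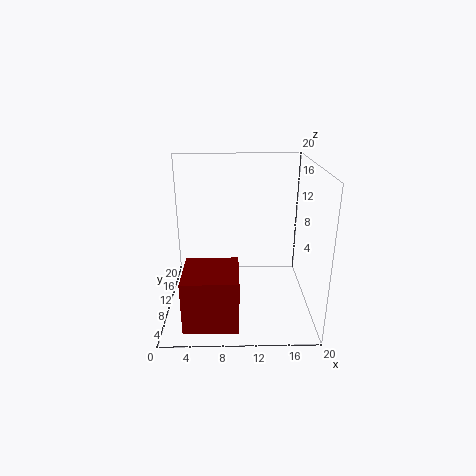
a = 3; b = 1; c = 1; p = 7; q = 7; col = 'maroon'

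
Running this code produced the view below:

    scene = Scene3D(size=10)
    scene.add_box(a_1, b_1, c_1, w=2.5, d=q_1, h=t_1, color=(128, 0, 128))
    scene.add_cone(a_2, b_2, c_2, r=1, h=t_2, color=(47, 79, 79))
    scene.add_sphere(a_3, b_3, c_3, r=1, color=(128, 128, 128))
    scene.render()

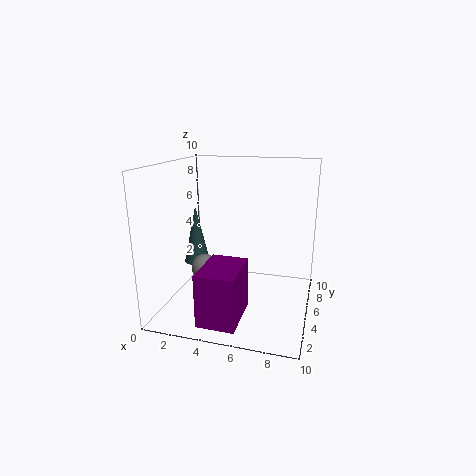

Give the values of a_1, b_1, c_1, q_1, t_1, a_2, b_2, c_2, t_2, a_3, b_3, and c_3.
a_1 = 3.5; b_1 = 0.5; c_1 = 0.5; q_1 = 3.5; t_1 = 3.5; a_2 = 1; b_2 = 7; c_2 = 2; t_2 = 4.5; a_3 = 2; b_3 = 6; c_3 = 2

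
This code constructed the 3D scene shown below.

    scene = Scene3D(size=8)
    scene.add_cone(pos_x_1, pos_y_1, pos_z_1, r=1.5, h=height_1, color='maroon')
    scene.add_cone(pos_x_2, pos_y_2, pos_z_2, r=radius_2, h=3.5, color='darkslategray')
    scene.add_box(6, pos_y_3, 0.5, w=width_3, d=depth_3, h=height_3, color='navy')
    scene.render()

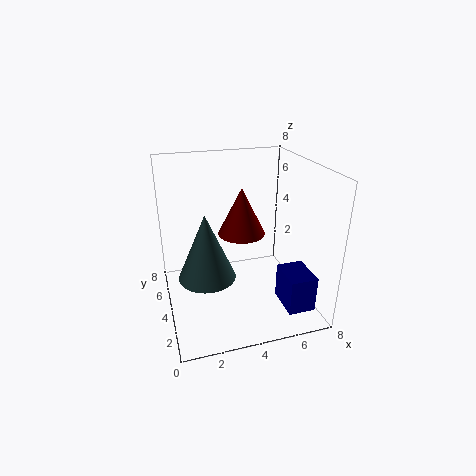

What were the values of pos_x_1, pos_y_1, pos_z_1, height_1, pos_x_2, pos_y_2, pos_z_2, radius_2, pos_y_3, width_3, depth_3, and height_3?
pos_x_1 = 5
pos_y_1 = 6.5
pos_z_1 = 3
height_1 = 3
pos_x_2 = 2
pos_y_2 = 3
pos_z_2 = 2.5
radius_2 = 1.5
pos_y_3 = 1
width_3 = 1.5
depth_3 = 2
height_3 = 2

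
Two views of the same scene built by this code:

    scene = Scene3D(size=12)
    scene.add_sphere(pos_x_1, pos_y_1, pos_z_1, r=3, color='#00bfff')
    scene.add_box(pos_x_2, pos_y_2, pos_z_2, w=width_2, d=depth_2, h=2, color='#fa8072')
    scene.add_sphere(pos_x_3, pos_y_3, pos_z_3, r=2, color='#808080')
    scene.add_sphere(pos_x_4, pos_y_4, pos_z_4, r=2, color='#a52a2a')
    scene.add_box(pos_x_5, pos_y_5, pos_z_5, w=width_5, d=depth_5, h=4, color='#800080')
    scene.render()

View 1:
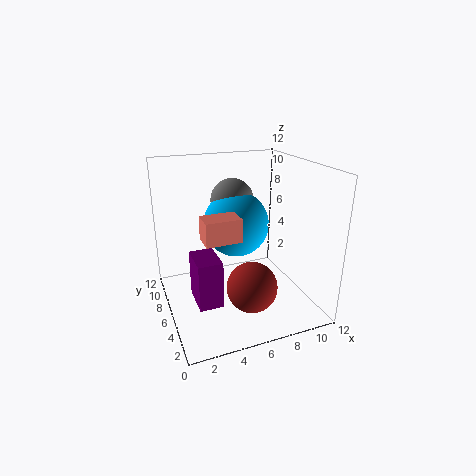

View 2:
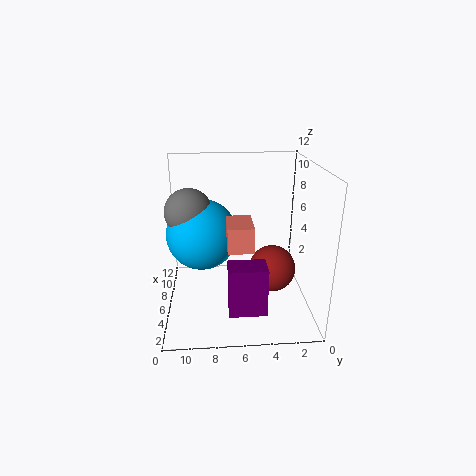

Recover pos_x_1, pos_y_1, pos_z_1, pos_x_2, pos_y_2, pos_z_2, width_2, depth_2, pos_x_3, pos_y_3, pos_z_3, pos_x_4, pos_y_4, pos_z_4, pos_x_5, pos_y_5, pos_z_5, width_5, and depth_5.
pos_x_1 = 7, pos_y_1 = 9, pos_z_1 = 6, pos_x_2 = 3, pos_y_2 = 5, pos_z_2 = 6, width_2 = 3, depth_2 = 2, pos_x_3 = 7, pos_y_3 = 10, pos_z_3 = 8, pos_x_4 = 6, pos_y_4 = 3, pos_z_4 = 3, pos_x_5 = 2, pos_y_5 = 4, pos_z_5 = 1, width_5 = 2, depth_5 = 3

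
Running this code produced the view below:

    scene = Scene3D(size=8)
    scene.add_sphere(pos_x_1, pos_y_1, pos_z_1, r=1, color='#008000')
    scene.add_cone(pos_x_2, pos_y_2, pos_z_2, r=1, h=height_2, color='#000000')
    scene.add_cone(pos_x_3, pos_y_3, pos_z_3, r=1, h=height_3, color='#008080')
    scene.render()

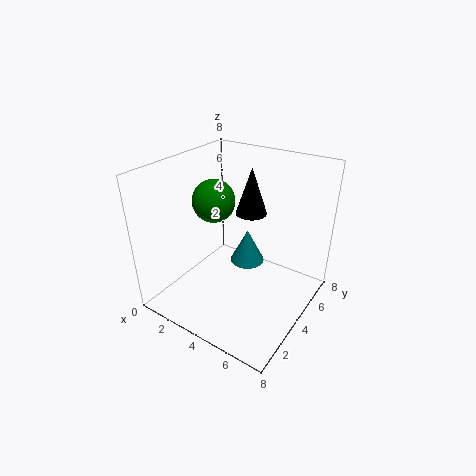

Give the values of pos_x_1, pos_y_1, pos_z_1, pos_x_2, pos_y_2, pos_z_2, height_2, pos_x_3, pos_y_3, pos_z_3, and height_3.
pos_x_1 = 4; pos_y_1 = 2; pos_z_1 = 7; pos_x_2 = 3; pos_y_2 = 7; pos_z_2 = 4; height_2 = 3; pos_x_3 = 4; pos_y_3 = 5; pos_z_3 = 2; height_3 = 2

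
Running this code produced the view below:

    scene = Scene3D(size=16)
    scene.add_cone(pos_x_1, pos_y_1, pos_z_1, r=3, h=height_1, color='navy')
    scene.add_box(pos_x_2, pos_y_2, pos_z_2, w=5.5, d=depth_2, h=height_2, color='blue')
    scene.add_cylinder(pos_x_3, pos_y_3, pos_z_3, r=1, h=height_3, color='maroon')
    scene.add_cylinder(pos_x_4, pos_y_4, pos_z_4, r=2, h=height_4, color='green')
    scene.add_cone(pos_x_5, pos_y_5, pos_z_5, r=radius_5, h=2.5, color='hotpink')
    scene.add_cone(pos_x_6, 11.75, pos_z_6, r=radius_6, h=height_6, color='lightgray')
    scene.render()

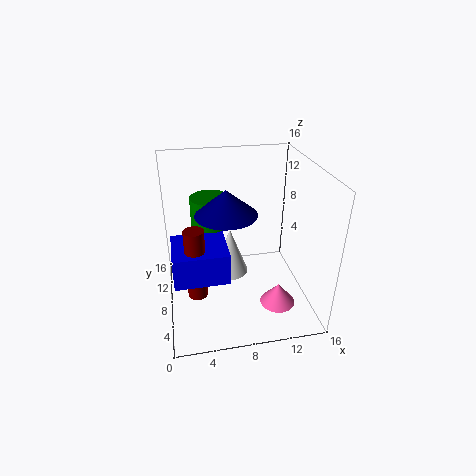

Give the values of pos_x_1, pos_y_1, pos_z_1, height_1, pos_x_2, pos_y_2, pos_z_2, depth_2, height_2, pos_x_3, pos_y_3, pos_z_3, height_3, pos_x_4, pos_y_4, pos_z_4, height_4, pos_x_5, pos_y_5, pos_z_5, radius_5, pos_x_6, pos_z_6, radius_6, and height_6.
pos_x_1 = 6.25; pos_y_1 = 5; pos_z_1 = 12.5; height_1 = 2.5; pos_x_2 = 0.75; pos_y_2 = 2.75; pos_z_2 = 6; depth_2 = 5; height_2 = 3.25; pos_x_3 = 3; pos_y_3 = 4.25; pos_z_3 = 4; height_3 = 7.5; pos_x_4 = 5; pos_y_4 = 7.75; pos_z_4 = 10.25; height_4 = 3; pos_x_5 = 12.25; pos_y_5 = 5.5; pos_z_5 = 0.25; radius_5 = 2; pos_x_6 = 7.75; pos_z_6 = 1; radius_6 = 2.25; height_6 = 6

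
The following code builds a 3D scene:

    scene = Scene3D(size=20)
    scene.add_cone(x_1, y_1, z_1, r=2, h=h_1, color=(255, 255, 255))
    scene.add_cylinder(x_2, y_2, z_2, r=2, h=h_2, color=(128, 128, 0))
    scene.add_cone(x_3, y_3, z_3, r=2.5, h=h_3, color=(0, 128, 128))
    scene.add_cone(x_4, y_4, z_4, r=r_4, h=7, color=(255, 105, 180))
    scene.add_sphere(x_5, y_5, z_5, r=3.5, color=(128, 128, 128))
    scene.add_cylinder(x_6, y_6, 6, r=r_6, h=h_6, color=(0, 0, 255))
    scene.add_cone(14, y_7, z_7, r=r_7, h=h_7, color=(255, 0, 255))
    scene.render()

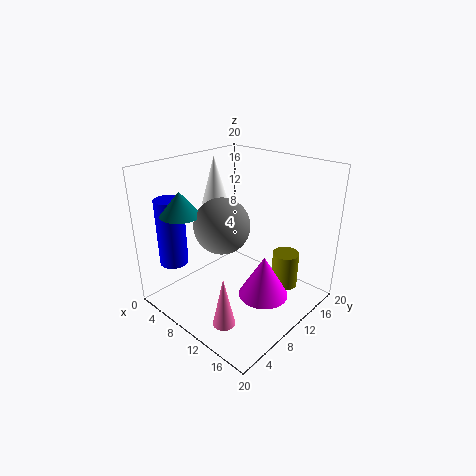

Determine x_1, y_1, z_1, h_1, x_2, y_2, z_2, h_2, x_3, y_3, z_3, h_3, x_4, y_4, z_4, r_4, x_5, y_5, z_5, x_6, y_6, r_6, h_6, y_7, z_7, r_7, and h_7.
x_1 = 3.5, y_1 = 12, z_1 = 13, h_1 = 7, x_2 = 13.5, y_2 = 17, z_2 = 0.5, h_2 = 5.5, x_3 = 7.5, y_3 = 2.5, z_3 = 15, h_3 = 3, x_4 = 13, y_4 = 4, z_4 = 0.5, r_4 = 1.5, x_5 = 11, y_5 = 6, z_5 = 13.5, x_6 = 3, y_6 = 4, r_6 = 2, h_6 = 9.5, y_7 = 11, z_7 = 2, r_7 = 3.5, h_7 = 6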